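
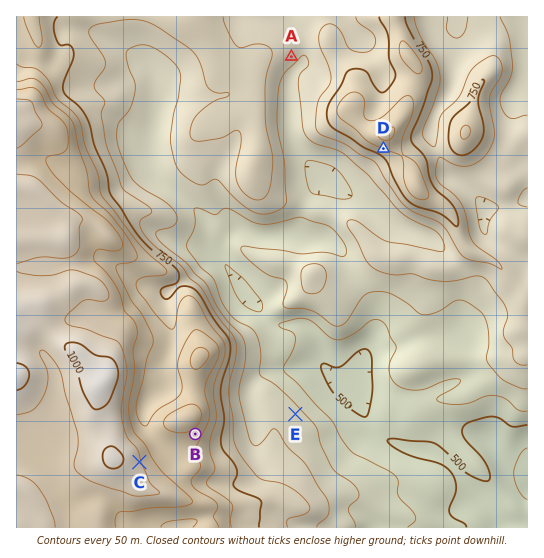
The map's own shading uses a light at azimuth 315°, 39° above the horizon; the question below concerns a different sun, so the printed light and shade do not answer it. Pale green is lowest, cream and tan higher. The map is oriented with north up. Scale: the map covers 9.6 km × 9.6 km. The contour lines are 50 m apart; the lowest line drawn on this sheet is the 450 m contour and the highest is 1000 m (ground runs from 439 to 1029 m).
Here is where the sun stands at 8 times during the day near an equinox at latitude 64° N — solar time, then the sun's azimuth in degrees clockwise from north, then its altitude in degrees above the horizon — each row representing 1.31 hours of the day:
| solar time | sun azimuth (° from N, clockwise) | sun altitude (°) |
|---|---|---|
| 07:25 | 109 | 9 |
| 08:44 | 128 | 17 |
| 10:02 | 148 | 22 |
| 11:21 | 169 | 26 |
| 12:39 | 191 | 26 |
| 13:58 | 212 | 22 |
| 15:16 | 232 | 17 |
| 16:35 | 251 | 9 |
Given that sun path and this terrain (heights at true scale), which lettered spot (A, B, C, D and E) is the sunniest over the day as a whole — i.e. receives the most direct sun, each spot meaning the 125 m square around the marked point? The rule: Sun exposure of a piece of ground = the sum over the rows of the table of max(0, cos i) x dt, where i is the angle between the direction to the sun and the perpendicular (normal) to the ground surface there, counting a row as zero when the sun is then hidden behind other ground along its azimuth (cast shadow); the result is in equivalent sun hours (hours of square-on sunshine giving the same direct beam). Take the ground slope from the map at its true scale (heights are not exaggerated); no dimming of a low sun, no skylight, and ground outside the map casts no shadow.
D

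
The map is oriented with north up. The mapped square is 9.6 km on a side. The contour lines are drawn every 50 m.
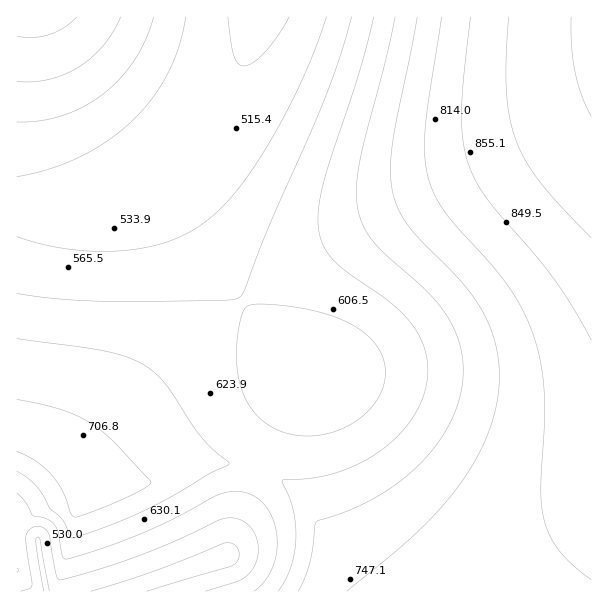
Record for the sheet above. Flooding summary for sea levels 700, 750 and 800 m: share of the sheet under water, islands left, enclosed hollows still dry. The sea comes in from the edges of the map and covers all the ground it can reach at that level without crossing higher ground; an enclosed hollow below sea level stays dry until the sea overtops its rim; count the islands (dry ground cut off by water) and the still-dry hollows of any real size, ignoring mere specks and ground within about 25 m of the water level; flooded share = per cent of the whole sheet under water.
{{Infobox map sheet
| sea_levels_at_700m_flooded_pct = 62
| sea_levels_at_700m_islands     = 0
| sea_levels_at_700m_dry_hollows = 0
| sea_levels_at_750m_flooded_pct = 73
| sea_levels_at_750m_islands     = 0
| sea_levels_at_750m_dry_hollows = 0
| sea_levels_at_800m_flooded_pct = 84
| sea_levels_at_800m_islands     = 0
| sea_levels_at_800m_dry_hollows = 0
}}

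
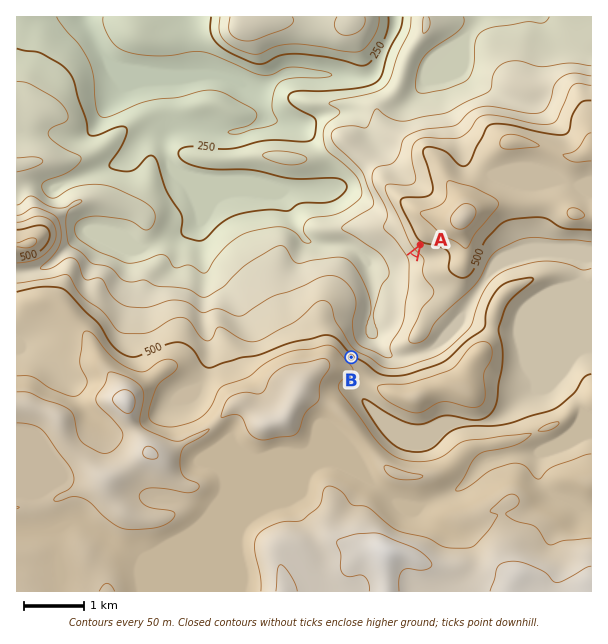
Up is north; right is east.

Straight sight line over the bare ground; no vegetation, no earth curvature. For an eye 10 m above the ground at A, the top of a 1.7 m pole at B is visible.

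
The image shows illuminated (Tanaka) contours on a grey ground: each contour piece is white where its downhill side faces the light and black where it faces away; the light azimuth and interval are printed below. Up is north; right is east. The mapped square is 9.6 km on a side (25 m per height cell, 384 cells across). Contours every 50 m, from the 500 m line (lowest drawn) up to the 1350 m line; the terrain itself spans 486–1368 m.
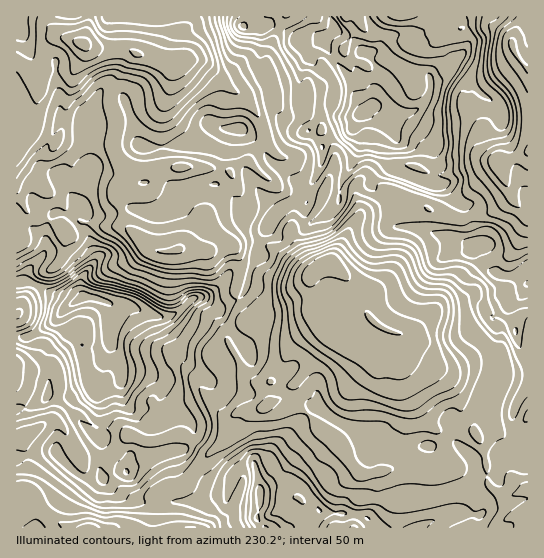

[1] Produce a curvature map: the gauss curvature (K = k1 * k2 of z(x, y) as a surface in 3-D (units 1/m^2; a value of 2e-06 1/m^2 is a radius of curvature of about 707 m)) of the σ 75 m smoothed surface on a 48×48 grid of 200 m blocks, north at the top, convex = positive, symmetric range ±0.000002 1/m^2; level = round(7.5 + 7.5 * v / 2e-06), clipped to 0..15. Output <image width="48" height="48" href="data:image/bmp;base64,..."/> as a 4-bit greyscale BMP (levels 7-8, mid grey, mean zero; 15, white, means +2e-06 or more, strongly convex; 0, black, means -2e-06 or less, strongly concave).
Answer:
<image width="48" height="48" href="data:image/bmp;base64,Qk32BAAAAAAAAHYAAAAoAAAAMAAAADAAAAABAAQAAAAAAIAEAAATCwAAEwsAABAAAAAAAAAAAAAAABEREQAiIiIAMzMzAERERABVVVUAZmZmAHd3dwCIiIgAmZmZAKqqqgC7u7sAzMzMAN3d3QDu7u4A////AHd2RXdYd3d3djZlcHZXWIVmeHdnd3h3d4dnh1d4dnd3d2dnZ7h28LCKeIh3iWmXeHd3dmuIhmaHd2lXmniWiHi2aIeId3iHd5mHd4mXZZp4h3iZ/Fd1iYd3d4h3d4d3eJl3d1qi6HiHd2mMJ2iYiHiXh3eIh3d4lnZ3hnh29meGV2lzd3Z3eIeHh3d3iWd2eHZbiJV3lmZ5eId39ph3eHaHeHh3iJZqd3ZuiHd1d4eLaXd3h3h3eIdoeHfHaJd4dph3Z4iIt3d4Wld3Z2d4iJiod3eGZot3d4iWeIZJpnh3m2d3eHd3iGeIh3d4h4d3VGeLloRohniHiWmGeHd2dmd4h3dnp3d2tkSUVnmHV4d3d1iHjXd4h5h3eJh4hneHp3e3Rbxoead3eIh3hXeIiJd3iIh3hnh3g3d4l6h7xmaXmIiHeYeHh3d4h3d4mXd4hnd3qIeHlneGhnd2eHh2iHeIeId4mXd4h4dppnd2d3d2d4d3p2eHd3d4eIh3iGd4hYV3d3eHiIiHeoh4h3eIiIh4d3d2d3d7cvipdXeHiIh3aHh4d3d4iIiId4iXmYdpgpAIN5iHd3dmeHhXd3d4iHd4d4h2iHeF2dt+eKmId4u3eGd6iIeId3eId4d4h2e2M8uKqJZpeIQAeltYlpeJh3eHh3eLpnhoh8pFnKWIqorG/zdYdmdleId3d3Z7pWh4h5ABfaaHhniFeAWIiHqIiXd4iHZohn1GhtXOlxu3h3dneEV3dWi6d3ZmiYZoVneoR2Kvx3S3ZoiYabl0R3iqjIZ3iYe9iIN3ZnV3R1i3abmZd6WF+0aIr6iYiZiKdZdmd6h5WGWYeZeKd4f4FGc3hzeXeHVnd5zHd5Z3+TWGeHeId3eGemcqmBSGuWZ3lnm4dydkhiaIiIiHd3eGfX2ai2V3qXeHiXaGd3h5Z6d0WIiHeIeIiJVkZ5fYV4eId1ZndTh3areIeIeIeId3dYSLh/WlSIenVpl3l1iYZ1aYh4iXd3Z3hpZ1qVRoiXeaU2h3Z4aIeWeGeIV3eJiYirh2eCmFaGesuXd5h4d5hqt3h3d8mEamZ1d2Z3eoenl0R4eZd3l4Z4mHV3eKh3hoiHmpaaF5RIl2Z5baRndah2WHnJZoh3h4V2aq58WHeZR7h4aJN3hnl3eHmXZod3eIR2ijQFp3fJd4h3dYV3iHeIh3Z3d2aJjPV3efyJx3eHd3d3h9lod4aJh4ZomHioeHV3dWNIu3d4h3d2d8poZoZ4eHd3iHiHh2eIeIhoerdneGinh7lniZdWh3mId3d2eJh4iIeJZ3iJlonHeKZniVe4qWmYd4h3Z4d4hLaYWHd4iIWWVnZ3d1eVi4eHaZiGR3eIhJWXd3d3a3WFN5d3d4hGdmiGZ5qXV4eYeKhlZ2eHaGiXaYdXZZt7g1eod5uod3aYhoc8jKd5iHfbeIlod2XecniIeHd3YndlvWt5GWaId4h5p7+JiXaLiXd3d3ZnfvawO2iaOnl1d4hygpt3eHd3e4d4h4iGb/XEeHaXZ0iYZ3eGhmYw=="/>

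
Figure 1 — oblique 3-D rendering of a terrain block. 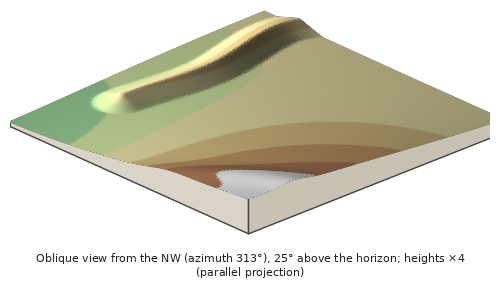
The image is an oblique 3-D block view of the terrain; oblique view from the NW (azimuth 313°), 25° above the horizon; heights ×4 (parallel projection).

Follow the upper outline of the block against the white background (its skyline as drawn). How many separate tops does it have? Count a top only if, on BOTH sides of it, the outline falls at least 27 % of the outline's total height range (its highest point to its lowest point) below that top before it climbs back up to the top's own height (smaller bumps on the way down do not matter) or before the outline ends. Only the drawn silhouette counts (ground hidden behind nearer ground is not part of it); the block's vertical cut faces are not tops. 1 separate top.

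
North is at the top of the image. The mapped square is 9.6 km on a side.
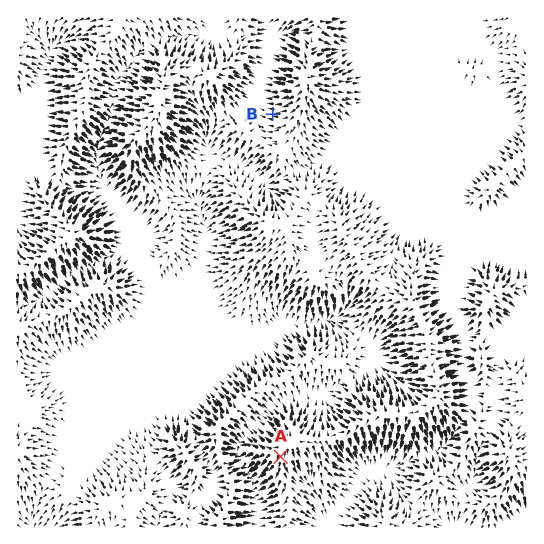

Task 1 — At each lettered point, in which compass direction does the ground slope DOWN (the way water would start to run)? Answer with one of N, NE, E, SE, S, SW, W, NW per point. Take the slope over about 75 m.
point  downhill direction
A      S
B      W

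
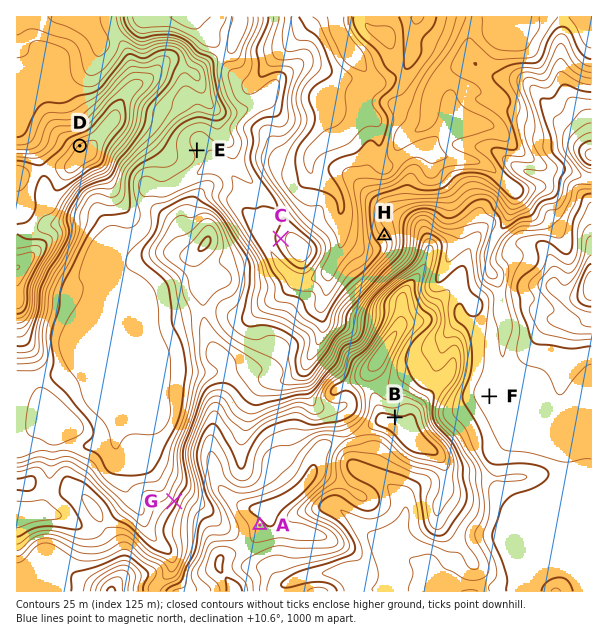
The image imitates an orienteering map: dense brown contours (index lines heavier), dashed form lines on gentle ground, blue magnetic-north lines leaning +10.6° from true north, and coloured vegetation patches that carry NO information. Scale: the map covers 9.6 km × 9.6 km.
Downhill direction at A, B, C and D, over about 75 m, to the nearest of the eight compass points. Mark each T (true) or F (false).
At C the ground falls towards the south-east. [F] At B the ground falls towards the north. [T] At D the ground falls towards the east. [F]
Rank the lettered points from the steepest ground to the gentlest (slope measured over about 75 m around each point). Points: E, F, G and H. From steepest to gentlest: G H E F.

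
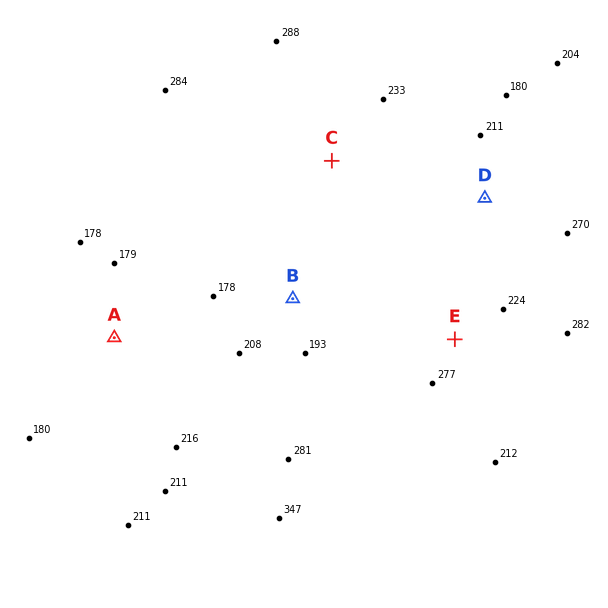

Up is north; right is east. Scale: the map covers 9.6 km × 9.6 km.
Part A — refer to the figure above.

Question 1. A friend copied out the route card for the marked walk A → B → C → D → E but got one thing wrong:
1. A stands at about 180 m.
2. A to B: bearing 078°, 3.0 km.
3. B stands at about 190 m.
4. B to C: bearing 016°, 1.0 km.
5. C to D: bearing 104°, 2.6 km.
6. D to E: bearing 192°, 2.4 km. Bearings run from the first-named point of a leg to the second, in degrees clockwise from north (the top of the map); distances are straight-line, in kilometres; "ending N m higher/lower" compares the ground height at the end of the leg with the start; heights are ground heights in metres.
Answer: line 4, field distance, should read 2.4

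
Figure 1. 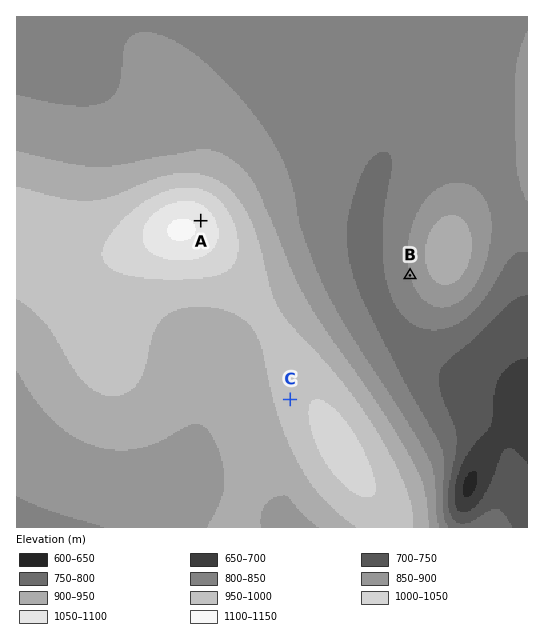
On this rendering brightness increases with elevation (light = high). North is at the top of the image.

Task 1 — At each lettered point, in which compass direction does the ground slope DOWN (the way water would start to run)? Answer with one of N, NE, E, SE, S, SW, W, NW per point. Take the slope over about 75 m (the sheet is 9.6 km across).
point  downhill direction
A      NE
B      W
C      W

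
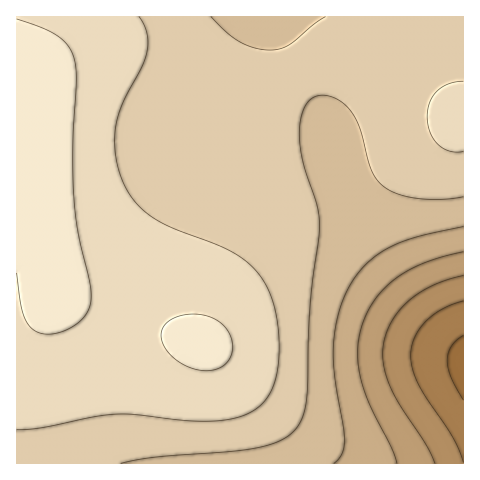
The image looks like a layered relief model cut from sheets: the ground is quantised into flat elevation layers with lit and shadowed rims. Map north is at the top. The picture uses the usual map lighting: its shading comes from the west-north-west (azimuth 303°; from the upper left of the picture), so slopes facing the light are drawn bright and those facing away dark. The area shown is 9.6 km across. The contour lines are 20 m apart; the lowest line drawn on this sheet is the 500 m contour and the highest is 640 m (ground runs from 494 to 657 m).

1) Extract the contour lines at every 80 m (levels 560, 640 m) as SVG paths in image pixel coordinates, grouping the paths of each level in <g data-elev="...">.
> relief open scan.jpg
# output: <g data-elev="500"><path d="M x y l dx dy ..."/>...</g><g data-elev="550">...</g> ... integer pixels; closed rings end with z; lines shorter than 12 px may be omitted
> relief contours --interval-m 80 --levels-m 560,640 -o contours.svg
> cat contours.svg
<g data-elev="560"><path d="M397 463l-6-16-22-43-8-23-3-28 1-13 3-14 6-14 7-13 10-12 11-9 14-8 15-7 38-11"/></g><g data-elev="640"><path d="M199 370l17-1 7-3 5-4 3-7 2-7-1-8-3-7-9-11-14-6-18-2-16 5-6 5-4 6-1 7 3 9 5 8 10 8 9 5z"/><path d="M17 273l3 28 4 14 5 11 7 6 12 2 15-3 15-8 10-11 3-11 0-11-13-59-5-41 0-49 3-61-2-20-5-13-11-11-15-8-26-9"/></g>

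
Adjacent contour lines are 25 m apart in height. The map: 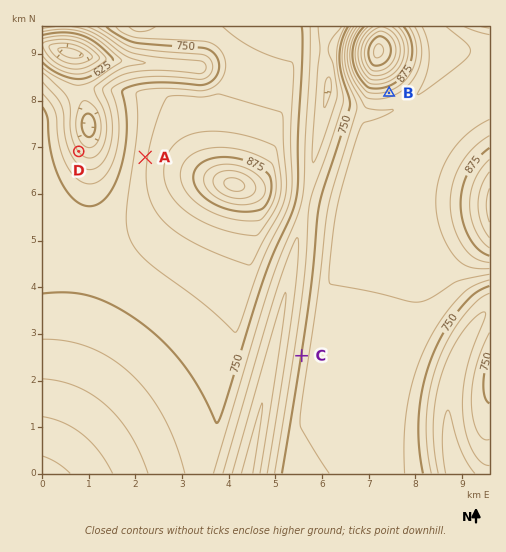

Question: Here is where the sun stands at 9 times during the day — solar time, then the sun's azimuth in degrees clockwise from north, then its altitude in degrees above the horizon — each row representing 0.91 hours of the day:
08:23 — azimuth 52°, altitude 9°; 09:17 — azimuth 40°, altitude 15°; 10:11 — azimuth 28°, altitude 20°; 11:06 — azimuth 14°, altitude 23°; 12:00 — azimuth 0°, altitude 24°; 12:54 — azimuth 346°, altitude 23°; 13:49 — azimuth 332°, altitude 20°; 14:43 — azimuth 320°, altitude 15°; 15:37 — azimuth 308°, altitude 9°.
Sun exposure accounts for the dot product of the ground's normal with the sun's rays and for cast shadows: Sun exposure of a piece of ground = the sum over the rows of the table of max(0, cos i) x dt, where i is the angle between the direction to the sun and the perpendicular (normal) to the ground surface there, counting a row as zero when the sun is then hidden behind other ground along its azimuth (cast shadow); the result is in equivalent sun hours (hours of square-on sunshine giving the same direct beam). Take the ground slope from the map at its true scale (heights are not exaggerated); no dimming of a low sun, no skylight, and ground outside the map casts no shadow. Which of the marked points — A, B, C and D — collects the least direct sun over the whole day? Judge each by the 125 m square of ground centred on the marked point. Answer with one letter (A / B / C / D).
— B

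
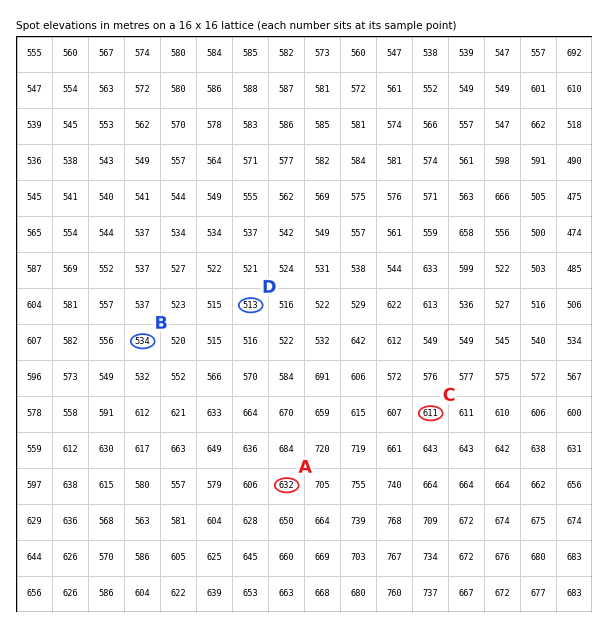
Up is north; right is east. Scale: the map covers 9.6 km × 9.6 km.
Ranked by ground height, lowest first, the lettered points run D B C A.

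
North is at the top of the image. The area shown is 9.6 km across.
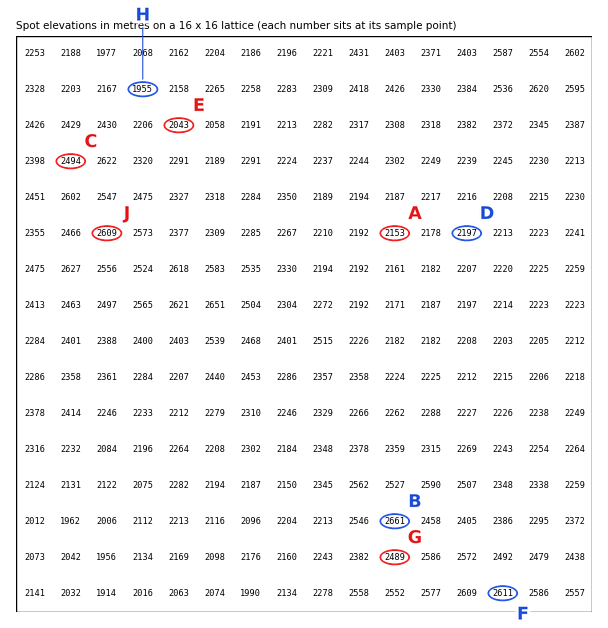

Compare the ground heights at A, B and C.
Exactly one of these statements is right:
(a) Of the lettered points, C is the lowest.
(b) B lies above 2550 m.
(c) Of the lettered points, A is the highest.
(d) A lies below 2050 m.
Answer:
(b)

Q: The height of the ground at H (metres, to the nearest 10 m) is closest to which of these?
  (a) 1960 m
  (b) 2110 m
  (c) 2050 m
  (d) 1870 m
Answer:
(a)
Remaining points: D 2200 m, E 2040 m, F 2610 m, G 2490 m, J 2610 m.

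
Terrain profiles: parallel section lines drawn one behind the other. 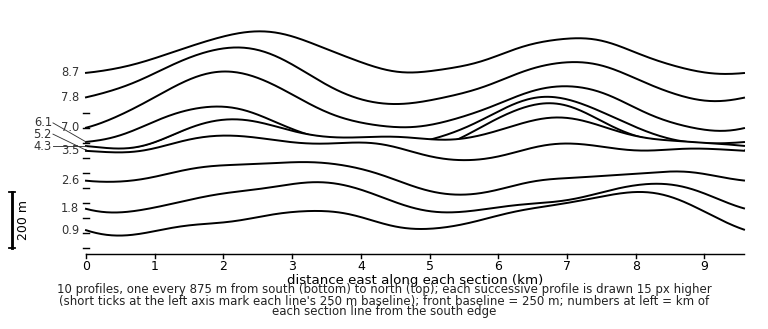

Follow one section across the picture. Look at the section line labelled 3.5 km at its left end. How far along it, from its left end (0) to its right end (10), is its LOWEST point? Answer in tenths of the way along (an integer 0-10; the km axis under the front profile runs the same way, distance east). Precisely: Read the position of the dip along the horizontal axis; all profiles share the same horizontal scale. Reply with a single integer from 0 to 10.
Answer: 6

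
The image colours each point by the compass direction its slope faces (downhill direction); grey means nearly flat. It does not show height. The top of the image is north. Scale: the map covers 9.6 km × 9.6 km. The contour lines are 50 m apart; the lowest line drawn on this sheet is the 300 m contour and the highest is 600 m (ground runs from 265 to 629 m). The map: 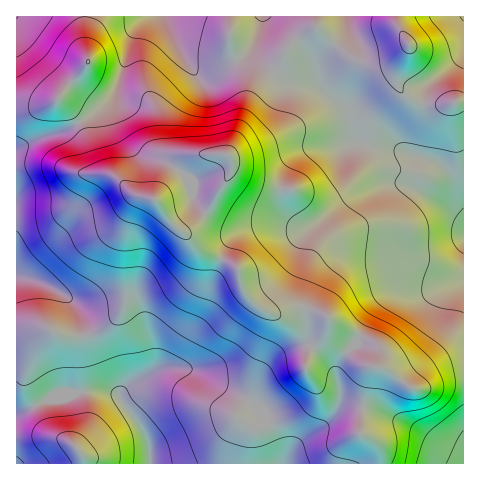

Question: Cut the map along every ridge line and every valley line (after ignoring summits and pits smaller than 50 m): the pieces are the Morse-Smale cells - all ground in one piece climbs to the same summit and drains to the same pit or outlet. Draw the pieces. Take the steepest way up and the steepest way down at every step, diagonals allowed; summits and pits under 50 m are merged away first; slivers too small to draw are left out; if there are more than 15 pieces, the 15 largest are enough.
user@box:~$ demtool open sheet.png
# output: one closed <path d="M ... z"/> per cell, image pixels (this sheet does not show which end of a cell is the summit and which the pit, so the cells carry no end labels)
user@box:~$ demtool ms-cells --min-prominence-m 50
<path d="M225 154l-30 0-7 2-34 43-11-2-6 4-5 12-6 21 0 65-4 10-12 15-15 9-14 4-21-3-20-8-24 2 0 85 9-1 41-19 43-1 11 5 22 31 8 21 1 15 228 0 1-12-4-8-16-11 1-23 6-32 4-10 8-3 0-17-9-8-31-14-14-11-12-5-18-2-22 6-11-5-11-9-7-9-5-20-5-7-33-14-19-19 7-1 13-12 25-39 5-11 0-7z"/><path d="M274 71l-21 25-21 51-6 7 6 7 0 7-5 11-25 39-13 12-7 1 19 19 33 14 5 7 5 20 14 15 15 8 29-6 23 7 14 11 35 17 6 7 0 12-2 5 11 4 21 16 14 1 20-7 19-2 1-175-14-30-9-9-9-4-33-11-41-8-5-11-3-16-6-8-25-21-28-5z"/><path d="M262 16l-112 0-7 5-11 17-18 56-12 13-23 16 19 45 5 4 12 4 18 17 21 6 34-43 7-2 33 0 25-58 20-23-18-24 0-8z"/><path d="M47 164l-31 1 0 162 24-1 24 10 24 0 22-12 8-8 6-12 3-16-3-31 2-23 6-21 10-17-9-3-13-13-9-5-30-1z"/><path d="M316 26l-17 11-12 12-13 21 17 11 28 5 25 21 6 8 3 16 5 11 41 8 42 15 13 15 9 24 1-102-34 3-16-4-12-9-4-8 0-9 11-30-13 12-13 7-16 0-17-7z"/><path d="M109 392l-43 1-49 21-1 49 134 1 0-15-8-21-22-31z"/><path d="M375 366l-4 2-4 10-6 32-1 23 16 11 4 8 0 11 83 1 1-85-15 1-25 8-11 0-24-17z"/><path d="M84 16l-68 1 1 89 26 0 11-4 31-34 3-9-3-12z"/><path d="M463 16l-67 1 2 9 11 19-10 25-1 14 4 8 8 7 20 6 15 0 19-4z"/><path d="M148 16l-63 1 0 30 3 15-30 36 20 24 17-9 19-19 20-62z"/><path d="M396 16l-80 0 0 9 17 18 17 14 12 6 14 2 16-6 17-14-11-19z"/><path d="M78 123l-17 10-20 4-24 11-1 16 31 0 34 10 24 0-10-9-11-34z"/><path d="M315 16l-52 0-8 25 0 8 4 7 14 15 14-22 12-12 18-11z"/><path d="M59 99l-16 7-27 0 1 42 24-11 26-7 12-7z"/>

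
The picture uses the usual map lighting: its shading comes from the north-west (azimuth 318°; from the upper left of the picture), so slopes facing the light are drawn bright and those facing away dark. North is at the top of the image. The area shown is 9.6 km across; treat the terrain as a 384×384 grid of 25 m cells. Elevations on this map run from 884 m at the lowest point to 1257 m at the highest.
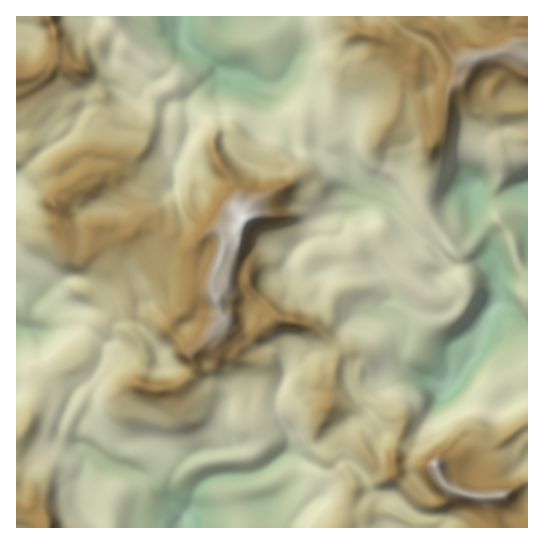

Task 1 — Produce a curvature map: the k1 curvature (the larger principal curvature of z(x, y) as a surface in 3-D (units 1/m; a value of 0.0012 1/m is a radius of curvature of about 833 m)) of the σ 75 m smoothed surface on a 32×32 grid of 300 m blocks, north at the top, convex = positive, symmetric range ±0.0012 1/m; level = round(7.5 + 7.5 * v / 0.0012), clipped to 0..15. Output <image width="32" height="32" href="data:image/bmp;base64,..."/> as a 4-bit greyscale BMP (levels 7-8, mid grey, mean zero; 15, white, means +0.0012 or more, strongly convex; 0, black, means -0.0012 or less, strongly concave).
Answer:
<image width="32" height="32" href="data:image/bmp;base64,Qk12AgAAAAAAAHYAAAAoAAAAIAAAACAAAAABAAQAAAAAAAACAAATCwAAEwsAABAAAAAAAAAAAAAAABEREQAiIiIAMzMzAERERABVVVUAZmZmAHd3dwCIiIgAmZmZAKqqqgC7u7sAzMzMAN3d3QDu7u4A////AL7JiaeJaYmYiJnJmrl3i4mthnmol3iZh3l4ypicyt7arIeJqqmpq7uYiLyo6P/L73mpmIiZu4iIupnIv533eId4mYiamIm8yne7i7+c+5iYyIeJiHiYl4qY2Zx8qZyb2emKiaqquomaiduIiuma2p+riYq5eqmImZmtubzaeal4ipeJzv+4h4qInImZqlfKh5mpiL6H6od6iauJeIeHm5mau6iKp+uqu5mKqZiamIqYl5q3fJj+uZh3fLu5moh4mYeYmqmuad2t3/x3iYrLiKmql4mKmrfba/ybdniInbeal4q4mXma2qx3irmHjLn5fIhqmKeomcvWeIeqqcl72YuHnLmIp5jcqoiXmXqZm5d/mruoiXiqrraHqpqaia22ranKqqqKjLzlmYmbuonYi9qY+JmJqoqr//t5h6mNqIvJevmHmZe3i623mWeHjod6mWqrypiYqI2Z/ZmYd5ymSde7yKqpl4j8d4y6ial8x3nbuKy7vJeK96uoiHrYjumaupiImIi5ifunmYiZ2ov4eJmYeImqupu7mZqYh6yK6nmaiIl8h7eKeYd6mYaKiuuqqql4moqLqWiIiImYiJevqHjfvfqYq7pneZeZqYiajceaeOunjLl5mZqGipiJu53/23b3m8qIeZqpl4i67ZjqeJt5+JqXqIqXmJmZvJmeuYmY"/>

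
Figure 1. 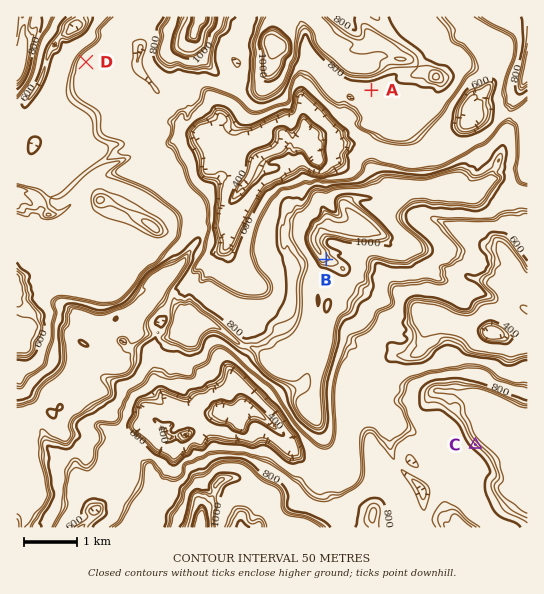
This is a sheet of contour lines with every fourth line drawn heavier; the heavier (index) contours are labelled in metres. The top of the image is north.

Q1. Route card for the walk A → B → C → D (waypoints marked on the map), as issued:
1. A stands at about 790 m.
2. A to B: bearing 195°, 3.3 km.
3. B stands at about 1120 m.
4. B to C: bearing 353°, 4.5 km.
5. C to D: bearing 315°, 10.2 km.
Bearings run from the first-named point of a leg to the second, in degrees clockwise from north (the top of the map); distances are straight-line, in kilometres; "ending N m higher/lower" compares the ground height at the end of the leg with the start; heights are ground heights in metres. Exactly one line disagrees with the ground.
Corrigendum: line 4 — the bearing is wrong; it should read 141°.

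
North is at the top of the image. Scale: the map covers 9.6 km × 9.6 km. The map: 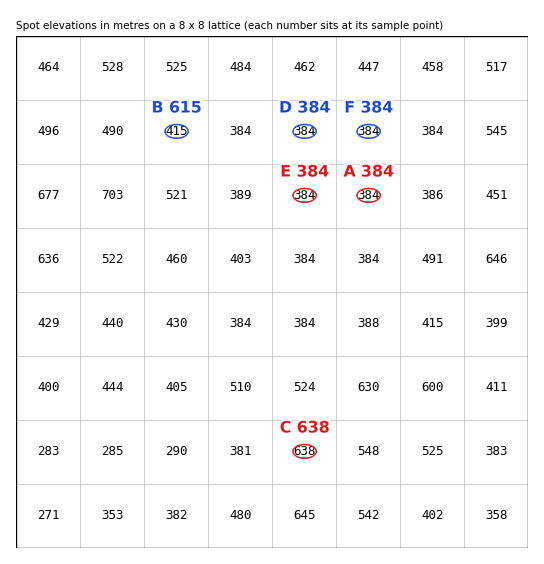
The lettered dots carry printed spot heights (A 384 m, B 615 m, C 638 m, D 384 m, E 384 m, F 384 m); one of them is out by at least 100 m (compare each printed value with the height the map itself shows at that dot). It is B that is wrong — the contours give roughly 415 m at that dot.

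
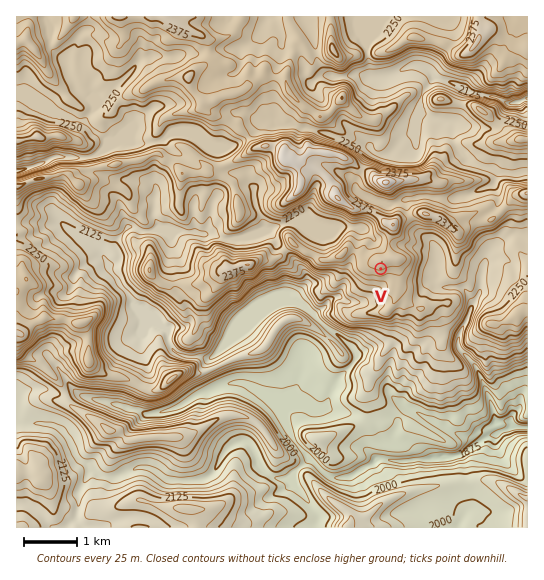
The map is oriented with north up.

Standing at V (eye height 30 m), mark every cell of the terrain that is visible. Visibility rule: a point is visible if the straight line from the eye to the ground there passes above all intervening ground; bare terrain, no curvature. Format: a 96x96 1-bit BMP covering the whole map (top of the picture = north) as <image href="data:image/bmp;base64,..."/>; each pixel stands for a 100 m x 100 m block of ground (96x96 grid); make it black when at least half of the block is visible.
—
<image width="96" height="96" href="data:image/bmp;base64,Qk2+BAAAAAAAAD4AAAAoAAAAYAAAAGAAAAABAAEAAAAAAIAEAAATCwAAEwsAAAIAAAAAAAAA////AAAAAAD5wAAAP//+D///n//xwAAAH//+A+B///8BxgAAD//+A+Af//8Bx4AB///8B/AP//EBg/B////8D/gH//ADgD/////4P/4H/+EDgA/////4f//D//8DgAPn///4//////8HgAAAf//54/////+PgAAAH/ATgP/////fAAAAH+AHAH////+eAAAAOcAAADwH//8eAAAAeIAYHgAAH/8EAAAA+AA4P8AAB/8AAAAA8ABwf8AAAA8AAAAB8ADwf/AAQAcAAAcD8AHx//ABwAMAAD//+AH3/+AAAAAAAH//+AP//+AAAAAAAH///Af//+AAAAAAAAf//z///8AAAAAAAAA//////AAAAAAAAAAP////wAAAAAAAAAAH///+AAAAAAAAAAAP///4AcAAAAAAAAAPh//4AAAAAAAAAAAPwP/wAAADAAAAAAcHoB/wAAADgAAAAP4H+AfwAAADgAAAA/4f/APwAAADgAAAA/4f/wHwAAADwAAAB/gf/8PwAAADwAAAB+AAH//wAAADgACAB8AAH//wAAADAgDAB4AA/+fwAAAABgBgB4AA/+HgAAAABgDgBwAAf/HgAAAABwDgDwAAf/jhAAAAB4CEDwAAP/7/AAAAA/QHxwAAH//+AQAQA/zHwwAAH//8B/wwgf7mAAAAH//gD/7/gf/kAAAAD/+ASP//wf/AAAAAD38AQP/P4f8AAAAAB34AE//B7P8AAAAAA/8AEP/A6P8AAAAAAf+AAH+A4P8AAAAAAe7AAH+A4P8AAAAAAN/wQH8AYH8AAAAAAB/AfP8AYD8AAAAAAA+AHvcAID8AAAAAAAMAB8AAIB8AAAAAAAAAA4AAIB8AAAAAAAAAAwAAMA8AAAAAAAAAAAcAIAcAAAAAAAAAAA8AYAHAAGDAAAAAAB4BwAD4APGAAAAAAzg/gAD4AeOAACAAP/A+AADwA+MAACDw/8AwAADgB+YAAGA//AAAAADAB8QAAGAfOAAAAAHgD8wAAEAPAAAAAAPgH/wAAAAHABwAAAB4H/gAAAAGAD4OAAAMD/AB+AACAAAAAAAAP/gB+AACAAAAAAAAD/4AAAAMAAAAAAAAAB8AAAAcAwAAAAAAAAAAAAAABAAAAAAAAAAwAAAAAAAAAAD8AAAAAAAAAAAAAAD/8AAAAAAAAAAAAAAP8AAAAAAAAAAAAAAIwAAAAAAAAAAAAAAAAAAAAAAAAAAAAAAAAAAAAAAAAAAAAAAAAAAAAAAAAAAAAAAAAAAAAAAAAAAAAAAAMAAAAAAAAAAAAAAAIAAAAAAAAAAAAAAAQAAAAAAAAAAAAAADgAAAAAAAAAAAAAADAAAAAAAAAAAAAAADAAAAAAAAAAAAAACGAAAAAAAAAAAAAACEAAAAAAAAAAAAAACMAAAAAAAAAAAAAACIAAAAAAAACAAAAACQAAAAAAAAEAAAAAKAAAAAAAAAAAAAAAIAAAAAAAAAAAAAAAAAAAAAAAAAAAAAAAAAAAAAAAAAAAAAAAAAAAAAAAAAAAAAAAAAAAAAAAAAAAAAAAA="/>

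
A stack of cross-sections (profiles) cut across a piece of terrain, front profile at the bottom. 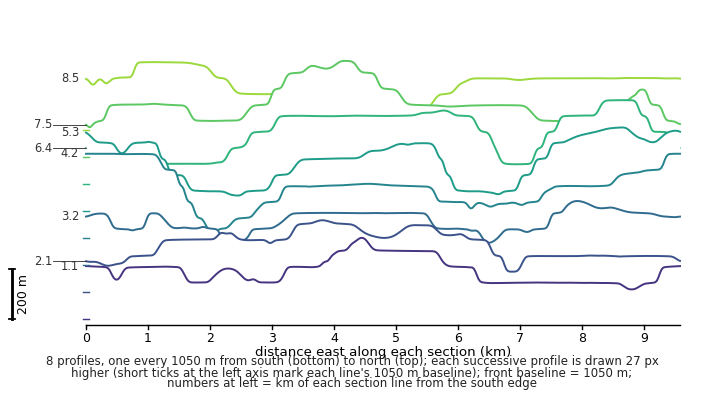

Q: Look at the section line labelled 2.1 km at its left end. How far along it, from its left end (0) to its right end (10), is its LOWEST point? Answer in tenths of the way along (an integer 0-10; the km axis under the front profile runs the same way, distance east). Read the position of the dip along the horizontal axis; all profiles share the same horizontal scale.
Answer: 7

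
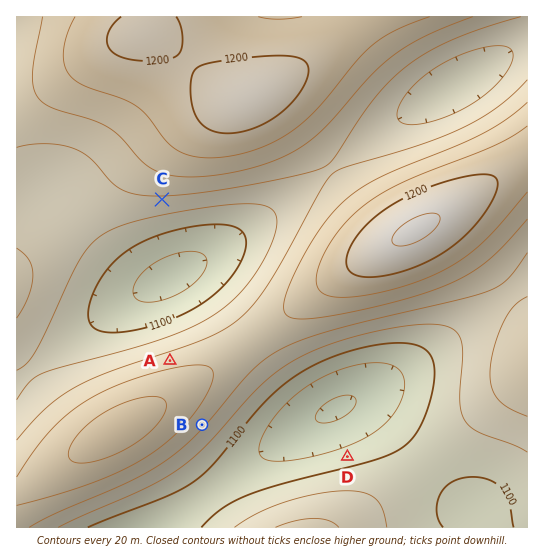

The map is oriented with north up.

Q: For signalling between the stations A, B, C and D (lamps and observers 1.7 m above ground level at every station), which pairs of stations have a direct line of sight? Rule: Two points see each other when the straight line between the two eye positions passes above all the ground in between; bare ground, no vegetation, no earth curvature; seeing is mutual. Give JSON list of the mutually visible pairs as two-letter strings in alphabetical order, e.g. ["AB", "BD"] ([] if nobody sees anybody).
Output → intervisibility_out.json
["AC", "BD"]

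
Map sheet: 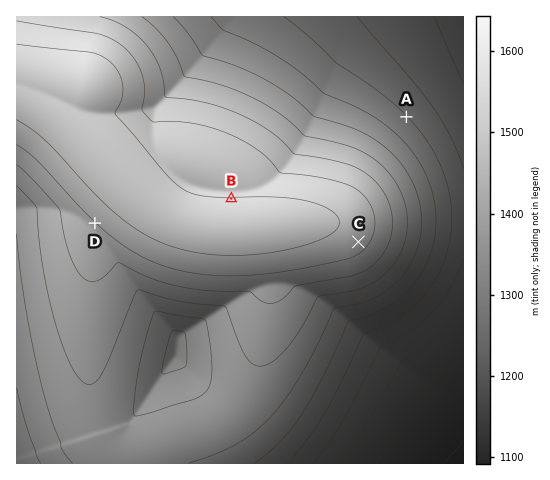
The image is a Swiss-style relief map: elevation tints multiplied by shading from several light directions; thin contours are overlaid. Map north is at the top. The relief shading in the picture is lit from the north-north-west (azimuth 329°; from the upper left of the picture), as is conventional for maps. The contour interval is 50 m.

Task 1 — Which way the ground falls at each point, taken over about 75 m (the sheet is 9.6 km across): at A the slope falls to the NE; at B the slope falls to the N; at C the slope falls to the SE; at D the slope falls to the SW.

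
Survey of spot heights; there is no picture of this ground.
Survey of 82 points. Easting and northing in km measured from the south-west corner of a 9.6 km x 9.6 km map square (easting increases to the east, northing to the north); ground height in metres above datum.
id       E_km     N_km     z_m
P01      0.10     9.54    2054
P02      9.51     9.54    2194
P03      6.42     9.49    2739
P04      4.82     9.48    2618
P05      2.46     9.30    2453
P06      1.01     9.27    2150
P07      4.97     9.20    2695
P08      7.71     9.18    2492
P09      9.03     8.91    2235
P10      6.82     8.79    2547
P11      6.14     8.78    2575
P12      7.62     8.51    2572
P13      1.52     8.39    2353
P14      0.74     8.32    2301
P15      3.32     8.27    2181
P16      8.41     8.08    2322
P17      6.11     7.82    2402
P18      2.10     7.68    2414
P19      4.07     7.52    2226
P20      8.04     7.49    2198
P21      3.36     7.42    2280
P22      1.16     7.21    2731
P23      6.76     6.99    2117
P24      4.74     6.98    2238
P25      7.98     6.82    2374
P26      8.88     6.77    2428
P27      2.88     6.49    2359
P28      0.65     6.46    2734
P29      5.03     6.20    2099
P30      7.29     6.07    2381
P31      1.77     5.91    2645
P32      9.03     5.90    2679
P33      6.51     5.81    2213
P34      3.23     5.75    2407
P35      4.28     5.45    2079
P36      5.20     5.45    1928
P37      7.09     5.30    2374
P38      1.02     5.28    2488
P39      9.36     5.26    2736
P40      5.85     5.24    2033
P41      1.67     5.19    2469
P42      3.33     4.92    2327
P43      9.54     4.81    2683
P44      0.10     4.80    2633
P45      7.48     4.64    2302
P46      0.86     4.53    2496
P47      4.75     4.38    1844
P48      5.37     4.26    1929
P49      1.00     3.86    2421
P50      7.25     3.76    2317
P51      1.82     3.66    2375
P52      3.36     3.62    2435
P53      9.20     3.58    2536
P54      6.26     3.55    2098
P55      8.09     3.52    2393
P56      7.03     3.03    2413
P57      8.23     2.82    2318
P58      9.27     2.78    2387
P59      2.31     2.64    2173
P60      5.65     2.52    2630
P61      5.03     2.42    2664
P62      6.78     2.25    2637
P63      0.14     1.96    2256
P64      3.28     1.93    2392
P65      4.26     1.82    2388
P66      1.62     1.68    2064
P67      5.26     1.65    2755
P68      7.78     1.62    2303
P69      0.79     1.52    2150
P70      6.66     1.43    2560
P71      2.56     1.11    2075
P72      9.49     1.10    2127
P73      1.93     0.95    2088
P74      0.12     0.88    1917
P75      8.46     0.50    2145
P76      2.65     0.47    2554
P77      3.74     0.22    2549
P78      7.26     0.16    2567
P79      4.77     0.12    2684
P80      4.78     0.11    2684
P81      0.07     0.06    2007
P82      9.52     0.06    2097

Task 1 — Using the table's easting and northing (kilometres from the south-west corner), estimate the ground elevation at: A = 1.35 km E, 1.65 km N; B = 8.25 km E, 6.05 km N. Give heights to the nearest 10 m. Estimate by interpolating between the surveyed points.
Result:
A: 2080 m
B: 2540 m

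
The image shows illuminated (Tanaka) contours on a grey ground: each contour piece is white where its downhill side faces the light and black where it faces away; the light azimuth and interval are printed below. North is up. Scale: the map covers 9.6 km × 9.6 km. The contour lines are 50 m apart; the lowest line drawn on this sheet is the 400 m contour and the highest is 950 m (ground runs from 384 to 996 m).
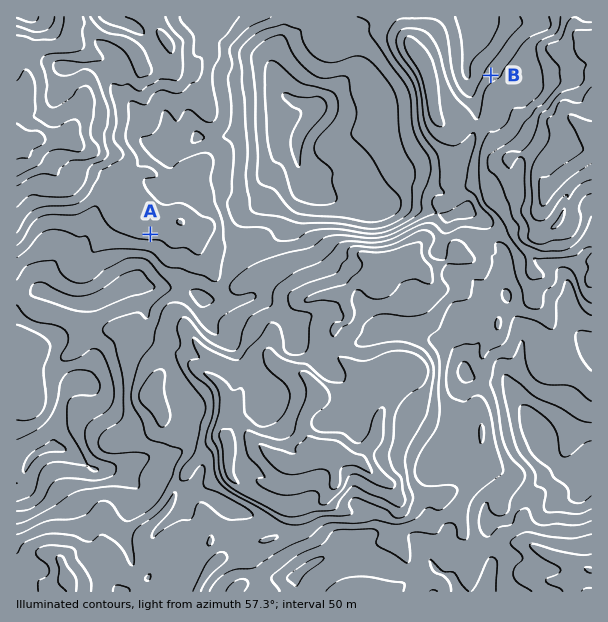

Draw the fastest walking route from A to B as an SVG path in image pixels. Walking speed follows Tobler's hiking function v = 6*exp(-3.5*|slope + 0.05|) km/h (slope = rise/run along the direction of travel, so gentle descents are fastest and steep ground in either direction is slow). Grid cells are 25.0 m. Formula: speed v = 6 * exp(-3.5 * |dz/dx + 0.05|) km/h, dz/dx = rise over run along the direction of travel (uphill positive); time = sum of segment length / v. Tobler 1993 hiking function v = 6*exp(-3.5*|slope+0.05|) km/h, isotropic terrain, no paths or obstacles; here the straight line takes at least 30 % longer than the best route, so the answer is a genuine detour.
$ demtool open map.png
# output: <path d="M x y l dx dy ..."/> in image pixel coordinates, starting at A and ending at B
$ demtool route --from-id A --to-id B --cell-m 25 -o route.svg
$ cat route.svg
<path d="M150 234l9 0 6 3 8 8 6 3 4 0 3 1 8 8 6 3 4 0 33-17 60 0 21-10 66 0 36-18 3-3 8-15 7-8 21-42 6-6 5-9 3-3 9-18 0-18 9-18"/>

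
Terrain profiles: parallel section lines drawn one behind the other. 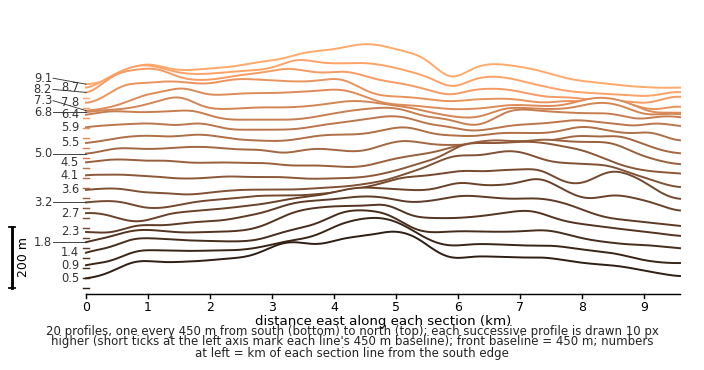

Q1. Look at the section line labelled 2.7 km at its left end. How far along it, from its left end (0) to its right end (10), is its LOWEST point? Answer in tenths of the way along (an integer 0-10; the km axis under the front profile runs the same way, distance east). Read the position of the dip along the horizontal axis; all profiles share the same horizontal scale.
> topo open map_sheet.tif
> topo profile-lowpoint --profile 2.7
1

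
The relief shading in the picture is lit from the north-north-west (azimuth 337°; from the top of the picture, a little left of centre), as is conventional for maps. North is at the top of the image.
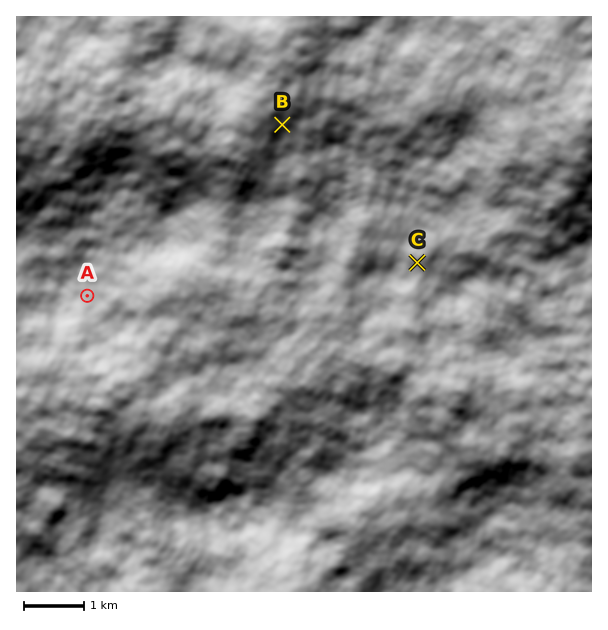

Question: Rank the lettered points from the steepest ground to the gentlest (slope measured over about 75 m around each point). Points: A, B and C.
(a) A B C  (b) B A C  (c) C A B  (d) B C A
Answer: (b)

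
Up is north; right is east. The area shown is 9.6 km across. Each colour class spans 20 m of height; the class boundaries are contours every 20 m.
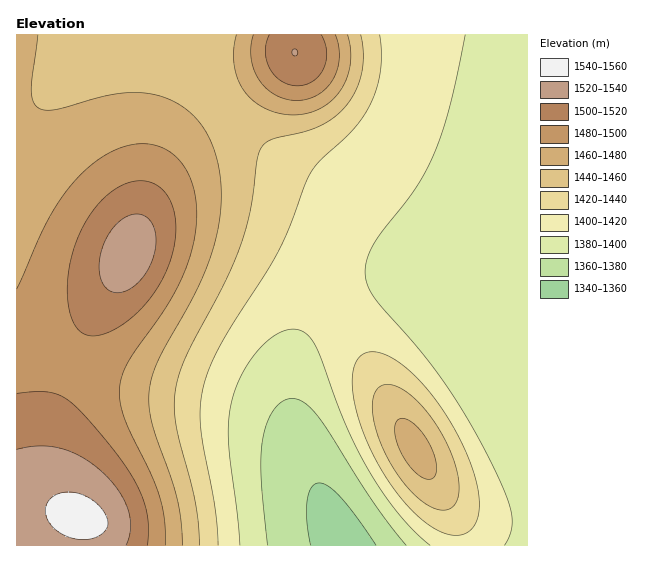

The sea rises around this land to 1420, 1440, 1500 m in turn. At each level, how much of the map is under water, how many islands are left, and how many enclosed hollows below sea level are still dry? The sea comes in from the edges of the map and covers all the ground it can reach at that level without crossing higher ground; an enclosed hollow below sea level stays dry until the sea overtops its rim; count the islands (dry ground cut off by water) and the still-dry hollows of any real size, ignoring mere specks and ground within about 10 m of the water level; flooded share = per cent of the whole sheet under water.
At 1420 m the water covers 45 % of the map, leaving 1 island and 0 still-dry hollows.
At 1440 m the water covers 54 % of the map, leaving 1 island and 0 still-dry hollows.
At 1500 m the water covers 88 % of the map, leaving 1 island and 0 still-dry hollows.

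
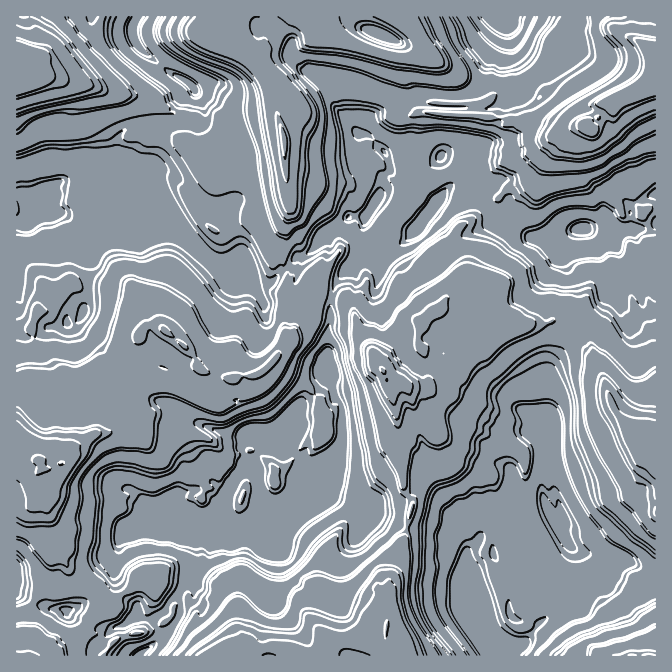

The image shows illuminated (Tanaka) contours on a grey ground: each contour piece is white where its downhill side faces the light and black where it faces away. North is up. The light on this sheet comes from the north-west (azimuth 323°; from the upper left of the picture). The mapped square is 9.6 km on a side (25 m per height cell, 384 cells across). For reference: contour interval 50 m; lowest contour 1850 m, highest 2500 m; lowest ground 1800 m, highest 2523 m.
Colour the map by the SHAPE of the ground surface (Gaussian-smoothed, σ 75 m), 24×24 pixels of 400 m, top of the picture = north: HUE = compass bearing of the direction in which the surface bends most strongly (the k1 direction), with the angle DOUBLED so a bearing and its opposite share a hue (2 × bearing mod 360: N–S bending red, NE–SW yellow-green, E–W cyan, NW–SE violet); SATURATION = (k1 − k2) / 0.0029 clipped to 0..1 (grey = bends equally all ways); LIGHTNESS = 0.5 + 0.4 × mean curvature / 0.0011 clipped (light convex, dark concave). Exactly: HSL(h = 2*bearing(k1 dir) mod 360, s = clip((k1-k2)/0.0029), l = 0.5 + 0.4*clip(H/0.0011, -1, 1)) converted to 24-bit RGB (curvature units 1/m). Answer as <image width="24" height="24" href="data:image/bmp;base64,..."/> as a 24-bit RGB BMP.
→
<image width="24" height="24" href="data:image/bmp;base64,Qk32BgAAAAAAADYAAAAoAAAAGAAAABgAAAABABgAAAAAAMAGAAATCwAAEwsAAAAAAAAAAAAA0phG2luynzKV/zmxXzn/AEMuscB135zPnaTJjKHWtWrTjICZl3qyeHjNoeKja8LAoVebSRI/cjkZDpE3oHrMfsDghbJS00Nc5YUyMCEFxkkP4YpQMUYAFJUiG55Vr60zvuN2OBQ9yXccyN1Jrx6jr8JuveiPaks2RRk+Vidoot2dXKaYK30nbIMnnJotc7Ar0EkfzFS0WNS2PHHk52D3suSbEDxJlOBV3JwqM2behmXkoK3UIDLI5LW25d2dYjlvIylgbiqUlr6FbZF7gIxuTIZgpzFzkKREnnkmz+qnNd5YDSlSgdfg7MPnOUvdJ9vK8OqzOxAocjUn4Ic2FIyM1qF69q2WQEaUPhF6QtKEmJR2cWqSXLbAq0pmTkwZgj0RRtg2e8Q717WAEkxEOnQfgGYpaEstbGk4dm0tfGVtJpaL5s6QhRVDKWw+/9GtbTmDay+uPa6giph6fMd/QwtNpjEzwDmFuXWj48PkruKXcctRji/OJHJ9XHZAr0RNLY1l3eFXgYBOTn5bI3Qt0lhgICA+/vaxvTuYG1EyXnlKc4lyxK4lTCFWuVKgZW/QVrTSwMRp2sF6W4EsLhcRhCA4g8o4K8qP2J5HB8hk/WmfOmWDXW55zSZbqiGztP931CGzZn/XZ8nVGiqHSOEiNyWedcZZ0M0xqJ8wdcCtv4DK65zNQCygbdjNh9LpKWONiN5hJUWpQ9BTtTCkf8ElHRRqzmNc7vaqXSYav911JmCVMoDwPk7iWx6csE92OpHYmtGlTtjAt4oj7TptnELhpqzQMkGlz1l+0VsAISgLO3MXIzhc+OzTBAIx1NSB0c9Dk8fiMi+7yjR/Ts5MYTNnKBxc3MeLTt9Tk7O/hDtHg3p4fYN1hYB4taxydQ1QPSrkx8LnxYrflciVBS0ugv1lOQ5eyqJk7u6jMbqLxzstusxkkBV2Xh+jFEZvzalqz/zUkSk2rpvUnJPOpn/QlIGYkH56Z1S+r2tsVoewfnbJ9dbkP8qrBgYtjDWR2/fUcuHYrimlyn2Dol0mLZppRXdVISJ0e+h+sehgORuhcYc1M7g5UiaH0lh2q2tjkT+HbuGXW4/SQt7d9RuQ87nLAwcwTtSp4PrRbRdUgrNmkHyL0pS+xTKdNGyNN72saPReqyNpfE6w4WZxOmkcGl9Qz046vqJweN/Qk89xSRxZ1NBjAkOg7WJNJQCouPu+FxRr23HHzn6GZ4eBf3+DorHdjH/sW2usbLWHXS7ATIloUrQ92YzAG0GHN8KZ1OrEjM7WyihWL8bAkFUtmxKdpY9/LI/ZeOSuSBKyILkj1oq4rW+gfo+CTdQtI7alYFjR4lFXbUFZa4JlTqpvgJdQPy2PcNvXTeN0zjxdZtmPcC5OY0Ful9hBG8Rs9sDLDDUhIYF73XHMNpYp3aBub9LY43HaOY7MGihy2WPLu4fPinuElHXQqYq9inaHT4o3WFgpk58zXxYv2qheHDt+4o9EouMRBC8Q4VfurHS0A20s21+03cNRTc0rw3sWNCAIKqc4gikNPXgX2aJeFk8saR0fw6lmgXt5e4J9f2p+NDPWVrhhiWaspyKs+PjTKLGpEYoKA16M63iCADMi6sZooy1inllq51U3ckUYG2gPj78dVvE+emclET4rv8SMf4KFfn2BXEl/w6tdl6l8PEaEykKk5PWQdG7aSUTKCkJ2zLx5vTHyFs8ugmlqhiVk46SSvTJ9M9I6LLGB15MsLrInJbXKY4hAeX1ceWBJWjNEh8SDgIOEOytkxrRt3/GnPbNiNjF7Vyi9wbxeHI8qwzU1WjCLsmDi1Ft71YDLzayUP4NTJIogJrTNYFzQdmbQPoasVMLNcavFbqaWnHWRQx9gruSf9p+GR7xvJxVdkRdKqrsmiD4bT24YNEgUE8tDdcfnznbn99TVxmPFOoqNpkVDTIkhX4YpTsUuMsinZt+vJEfa0kWlSCmKyO+aydB02VzgYxB3L9zWaZPem5T4h5/6vMj6J5rZNmimXLLT9nba9LnsxFfAwKDasM/lutP2grvucYfgsxctMwAEPz0HYX0WoeaWYOldMAMUgT8mgUkmlnsfdX0bOfo8DM3di17VUpmfRJ5fMYwszTtn8ZLUpsTafqjTYrykkKJDOwgukgE1yGmtsuDumOPdwdl1PwAkdFC+i7rkzOv/tIv/1Pf0gsnXHi+NIBtr2md7TXxKkTwpWEAVheVry4s508tHbCFY2KY1AAozjovq49jzhIOTgoh3sWl3LX7fgqfJ7eYgMwIAQfsqld+KZ0yjM3uaEgsovpF504ylKSK40fD6hevW"/>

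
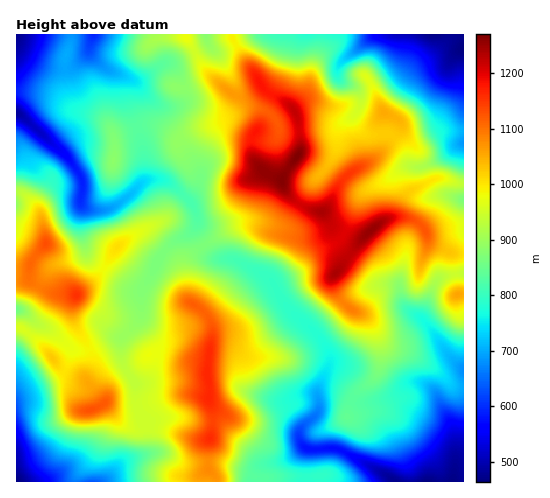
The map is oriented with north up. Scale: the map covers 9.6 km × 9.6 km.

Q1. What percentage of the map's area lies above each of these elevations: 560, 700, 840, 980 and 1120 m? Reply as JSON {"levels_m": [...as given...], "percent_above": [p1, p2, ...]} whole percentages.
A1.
{"levels_m": [560, 700, 840, 980, 1120], "percent_above": [96, 87, 63, 33, 9]}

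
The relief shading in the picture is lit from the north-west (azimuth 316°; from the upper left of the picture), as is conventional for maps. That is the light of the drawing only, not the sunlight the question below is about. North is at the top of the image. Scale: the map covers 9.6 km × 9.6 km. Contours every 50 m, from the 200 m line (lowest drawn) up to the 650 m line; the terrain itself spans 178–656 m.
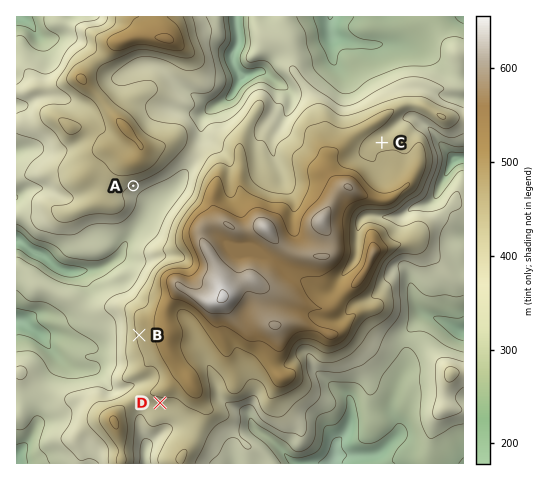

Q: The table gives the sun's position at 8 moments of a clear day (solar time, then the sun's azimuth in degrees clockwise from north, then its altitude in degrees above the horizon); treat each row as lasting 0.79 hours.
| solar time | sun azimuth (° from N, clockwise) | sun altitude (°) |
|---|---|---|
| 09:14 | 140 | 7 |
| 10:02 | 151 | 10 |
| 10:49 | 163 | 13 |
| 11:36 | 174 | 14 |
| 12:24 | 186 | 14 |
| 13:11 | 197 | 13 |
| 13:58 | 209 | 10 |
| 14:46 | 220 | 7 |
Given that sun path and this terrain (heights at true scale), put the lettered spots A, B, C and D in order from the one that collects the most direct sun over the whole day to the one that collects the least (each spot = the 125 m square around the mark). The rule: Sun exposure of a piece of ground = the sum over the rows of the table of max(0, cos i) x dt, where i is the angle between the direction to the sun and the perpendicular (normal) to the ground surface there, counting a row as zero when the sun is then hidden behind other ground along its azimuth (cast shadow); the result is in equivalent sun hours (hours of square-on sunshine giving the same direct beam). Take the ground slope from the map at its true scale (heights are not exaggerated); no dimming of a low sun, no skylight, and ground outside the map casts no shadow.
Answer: A > D > B > C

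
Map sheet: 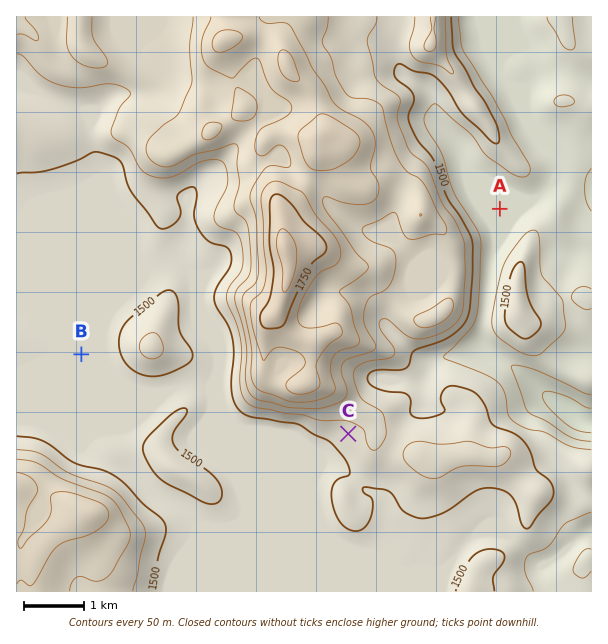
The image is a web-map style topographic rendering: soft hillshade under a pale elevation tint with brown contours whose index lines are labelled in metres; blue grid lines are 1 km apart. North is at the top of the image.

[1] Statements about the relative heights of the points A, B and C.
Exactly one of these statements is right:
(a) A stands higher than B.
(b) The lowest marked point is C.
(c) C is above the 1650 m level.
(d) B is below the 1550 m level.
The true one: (d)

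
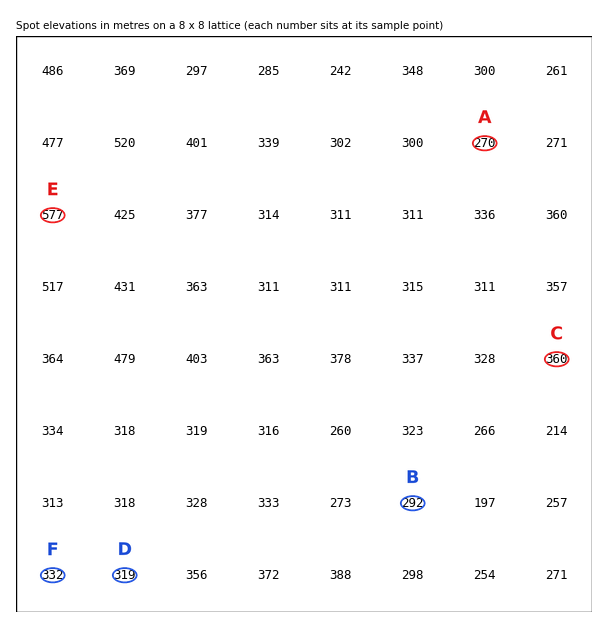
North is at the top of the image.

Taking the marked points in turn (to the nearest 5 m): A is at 270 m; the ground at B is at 290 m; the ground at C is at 360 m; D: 320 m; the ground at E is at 575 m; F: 330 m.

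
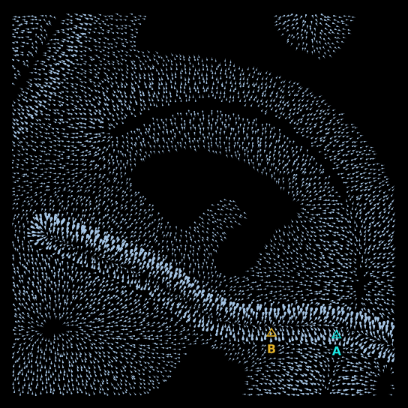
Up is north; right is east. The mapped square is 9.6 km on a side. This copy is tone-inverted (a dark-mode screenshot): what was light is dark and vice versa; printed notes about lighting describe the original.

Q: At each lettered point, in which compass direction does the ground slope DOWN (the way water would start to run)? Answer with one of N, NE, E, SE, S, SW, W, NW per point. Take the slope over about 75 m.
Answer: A N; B N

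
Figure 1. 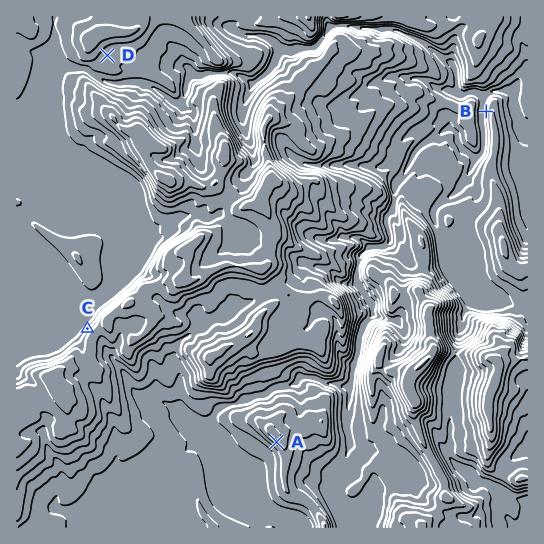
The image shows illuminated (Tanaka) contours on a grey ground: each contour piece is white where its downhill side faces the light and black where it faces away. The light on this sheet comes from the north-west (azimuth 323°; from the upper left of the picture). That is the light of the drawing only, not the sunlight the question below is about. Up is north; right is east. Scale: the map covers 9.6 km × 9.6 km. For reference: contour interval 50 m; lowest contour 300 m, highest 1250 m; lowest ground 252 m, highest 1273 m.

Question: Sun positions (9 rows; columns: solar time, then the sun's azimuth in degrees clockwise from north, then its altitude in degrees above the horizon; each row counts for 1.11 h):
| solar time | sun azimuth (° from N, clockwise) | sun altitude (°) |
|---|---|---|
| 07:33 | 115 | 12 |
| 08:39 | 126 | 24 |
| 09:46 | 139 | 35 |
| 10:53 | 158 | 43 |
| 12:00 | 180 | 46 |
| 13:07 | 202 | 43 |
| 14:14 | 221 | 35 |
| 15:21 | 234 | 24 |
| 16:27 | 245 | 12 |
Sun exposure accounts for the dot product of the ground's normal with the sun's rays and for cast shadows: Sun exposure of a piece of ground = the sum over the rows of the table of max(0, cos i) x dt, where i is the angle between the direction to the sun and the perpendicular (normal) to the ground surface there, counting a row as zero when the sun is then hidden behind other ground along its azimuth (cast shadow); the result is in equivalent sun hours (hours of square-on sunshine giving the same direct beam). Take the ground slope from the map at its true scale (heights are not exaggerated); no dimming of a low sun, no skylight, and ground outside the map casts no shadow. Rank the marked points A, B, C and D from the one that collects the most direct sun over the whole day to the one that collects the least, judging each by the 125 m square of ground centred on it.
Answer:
A > D > B > C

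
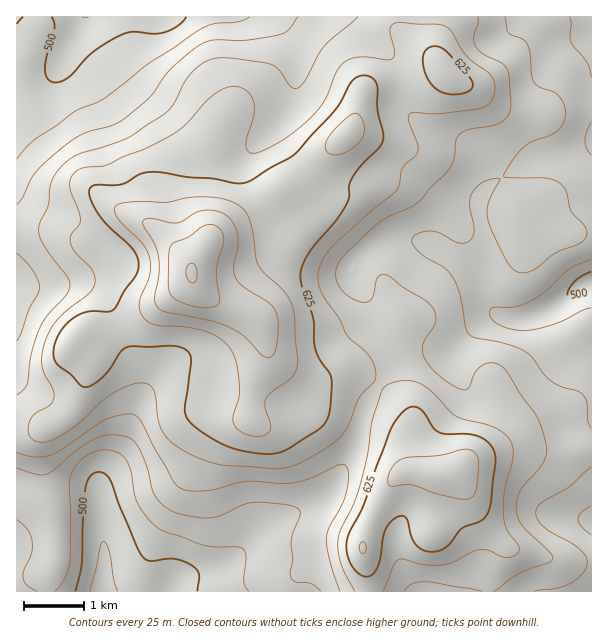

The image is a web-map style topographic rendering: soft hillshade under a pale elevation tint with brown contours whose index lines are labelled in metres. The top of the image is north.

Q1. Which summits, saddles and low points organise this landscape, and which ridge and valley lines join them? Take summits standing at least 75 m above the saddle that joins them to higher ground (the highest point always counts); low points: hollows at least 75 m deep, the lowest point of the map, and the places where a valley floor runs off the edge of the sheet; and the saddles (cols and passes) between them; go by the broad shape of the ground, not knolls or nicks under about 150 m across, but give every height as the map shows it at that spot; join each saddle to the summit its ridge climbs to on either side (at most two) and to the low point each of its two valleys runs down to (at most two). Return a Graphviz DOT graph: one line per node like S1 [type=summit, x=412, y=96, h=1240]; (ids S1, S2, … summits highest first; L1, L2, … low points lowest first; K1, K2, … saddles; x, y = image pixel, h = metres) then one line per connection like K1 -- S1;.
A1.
graph terrain {
  S1 [type=summit, x=192, y=273, h=726];
  L1 [type=low, x=102, y=591, h=466];
  L2 [type=low, x=86, y=17, h=475];
  L3 [type=low, x=591, y=282, h=490];
  K1 [type=saddle, x=380, y=384, h=599];
  K2 [type=saddle, x=17, y=429, h=591];
  K1 -- S1;
  K1 -- L1;
  K1 -- L3;
  K2 -- S1;
  K2 -- L1;
  K2 -- L2;
}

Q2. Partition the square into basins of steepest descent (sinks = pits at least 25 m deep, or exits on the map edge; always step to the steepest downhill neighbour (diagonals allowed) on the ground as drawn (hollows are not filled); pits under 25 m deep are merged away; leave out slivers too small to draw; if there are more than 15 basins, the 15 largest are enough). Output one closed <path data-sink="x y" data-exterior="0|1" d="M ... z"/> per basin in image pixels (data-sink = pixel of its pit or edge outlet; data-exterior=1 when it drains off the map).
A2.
<path data-sink="591 282" data-exterior="1" d="M443 70l-8 0-25 10-38 6-10 7-10 36-47 46-25 17 10 17 8 18-3 6-17 17-21 9-21 0-20-7-10-2-8 7-6 10 1 14 8 11 11 8 40 18 8 8 8 24 10 12 25 14 11 3 12-1 10-5 24 1 26 16 14 12 9 12 0 45 5 11-13 4-10 9-24 45-5 14 7 50 119 0 2-20 12-24 0-5-18-19-21-39-12-11 23-16 32-8 19-2 21 4 15 0 31-3 0-215-47 0-12-2-9-3-4-4-3-21-39-64-8-45-9-11z"/><path data-sink="86 17" data-exterior="1" d="M398 16l-382 1 1 413 28-2 20-10 9-11 14-35 0-15-12-16 7-5 15 0 22-6 15-8 48-34 9-9 0-12 4-9 22-26 78-50 56-53 9-33 5-6 12-5 32-5 25-10 9-1-16-17-26-20-4-6z"/><path data-sink="102 591" data-exterior="1" d="M192 277l-9 11-48 34-24 10-31 5-4 5 12 15 0 15-8 23-8 16-7 7-15 9-34 4 1 161 351-1 0-13-6-26 0-10 5-14 24-45 10-9 13-4-5-11 0-45-9-12-14-12-26-16-24-1-10 5-12 1-32-13-11-10-9-27-10-11-45-22-8-6z"/><path data-sink="591 17" data-exterior="1" d="M591 16l-157 1 2 40 8 14 25 21 5 15 1 22 3 11 39 64 3 21 4 4 9 3 59 1z"/><path data-sink="591 521" data-exterior="1" d="M525 448l-19 2-32 8-23 16 12 11 15 30 24 28 0 5-12 24-2 19 103 1 1-142-46 2z"/>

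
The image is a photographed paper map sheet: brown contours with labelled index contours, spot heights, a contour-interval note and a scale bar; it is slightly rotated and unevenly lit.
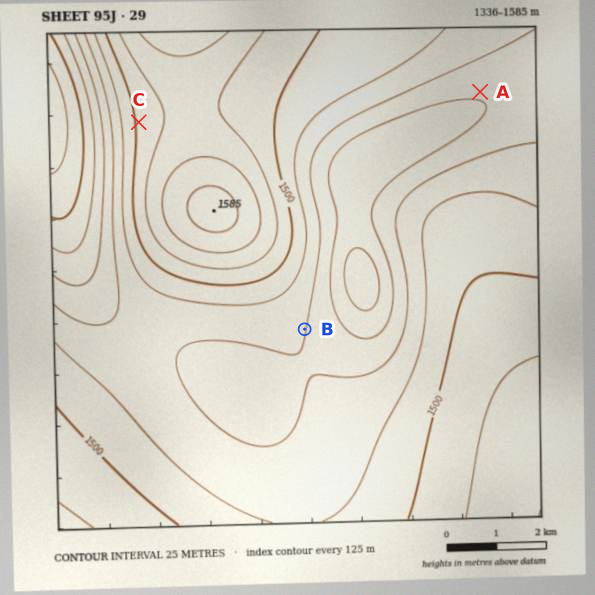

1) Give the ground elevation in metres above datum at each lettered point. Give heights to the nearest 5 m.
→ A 1430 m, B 1450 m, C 1505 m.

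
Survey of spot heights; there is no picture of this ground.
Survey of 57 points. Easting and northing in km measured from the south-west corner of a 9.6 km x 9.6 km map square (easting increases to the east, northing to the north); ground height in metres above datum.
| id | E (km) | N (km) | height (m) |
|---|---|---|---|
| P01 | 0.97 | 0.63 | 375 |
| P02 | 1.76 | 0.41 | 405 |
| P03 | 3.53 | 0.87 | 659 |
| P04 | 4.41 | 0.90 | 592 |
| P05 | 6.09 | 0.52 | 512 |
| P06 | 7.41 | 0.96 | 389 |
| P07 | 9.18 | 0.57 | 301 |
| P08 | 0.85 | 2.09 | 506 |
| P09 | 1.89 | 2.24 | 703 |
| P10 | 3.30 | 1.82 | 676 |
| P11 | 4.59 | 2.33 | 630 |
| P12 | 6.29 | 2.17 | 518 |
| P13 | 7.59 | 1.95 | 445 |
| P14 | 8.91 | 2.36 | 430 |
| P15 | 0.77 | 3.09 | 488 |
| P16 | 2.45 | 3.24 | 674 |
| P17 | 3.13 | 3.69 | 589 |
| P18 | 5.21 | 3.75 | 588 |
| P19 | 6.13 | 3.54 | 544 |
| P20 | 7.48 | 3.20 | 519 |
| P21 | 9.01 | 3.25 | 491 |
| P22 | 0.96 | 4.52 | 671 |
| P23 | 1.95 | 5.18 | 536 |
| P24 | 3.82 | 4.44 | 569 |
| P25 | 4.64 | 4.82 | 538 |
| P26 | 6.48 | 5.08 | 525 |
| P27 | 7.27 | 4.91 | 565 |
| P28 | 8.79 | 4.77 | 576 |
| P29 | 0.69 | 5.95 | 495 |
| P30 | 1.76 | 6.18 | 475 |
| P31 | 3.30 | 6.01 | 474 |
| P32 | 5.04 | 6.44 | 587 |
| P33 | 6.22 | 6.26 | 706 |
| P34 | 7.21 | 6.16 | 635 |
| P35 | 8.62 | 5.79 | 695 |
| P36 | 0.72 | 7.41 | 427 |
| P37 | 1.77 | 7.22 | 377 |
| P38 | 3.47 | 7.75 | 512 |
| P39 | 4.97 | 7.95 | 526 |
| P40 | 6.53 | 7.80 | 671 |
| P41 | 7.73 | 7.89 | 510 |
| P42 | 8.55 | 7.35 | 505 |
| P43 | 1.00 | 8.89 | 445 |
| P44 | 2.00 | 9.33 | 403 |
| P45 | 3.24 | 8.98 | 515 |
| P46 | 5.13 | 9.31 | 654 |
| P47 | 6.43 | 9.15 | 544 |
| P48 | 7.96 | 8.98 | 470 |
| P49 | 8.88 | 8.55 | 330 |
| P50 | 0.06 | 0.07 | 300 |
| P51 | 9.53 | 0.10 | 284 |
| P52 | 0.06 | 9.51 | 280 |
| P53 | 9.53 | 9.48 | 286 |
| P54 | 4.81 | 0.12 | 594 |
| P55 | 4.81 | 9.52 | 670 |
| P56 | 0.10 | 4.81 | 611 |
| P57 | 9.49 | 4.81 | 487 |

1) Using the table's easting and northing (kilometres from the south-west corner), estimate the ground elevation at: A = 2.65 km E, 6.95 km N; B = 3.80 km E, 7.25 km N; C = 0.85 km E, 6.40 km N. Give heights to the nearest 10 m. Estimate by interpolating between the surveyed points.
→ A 470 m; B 520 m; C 450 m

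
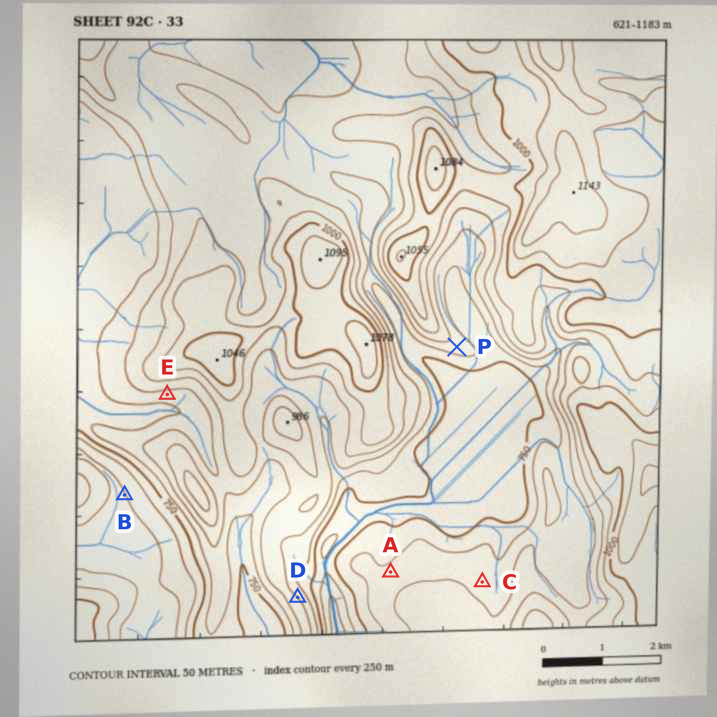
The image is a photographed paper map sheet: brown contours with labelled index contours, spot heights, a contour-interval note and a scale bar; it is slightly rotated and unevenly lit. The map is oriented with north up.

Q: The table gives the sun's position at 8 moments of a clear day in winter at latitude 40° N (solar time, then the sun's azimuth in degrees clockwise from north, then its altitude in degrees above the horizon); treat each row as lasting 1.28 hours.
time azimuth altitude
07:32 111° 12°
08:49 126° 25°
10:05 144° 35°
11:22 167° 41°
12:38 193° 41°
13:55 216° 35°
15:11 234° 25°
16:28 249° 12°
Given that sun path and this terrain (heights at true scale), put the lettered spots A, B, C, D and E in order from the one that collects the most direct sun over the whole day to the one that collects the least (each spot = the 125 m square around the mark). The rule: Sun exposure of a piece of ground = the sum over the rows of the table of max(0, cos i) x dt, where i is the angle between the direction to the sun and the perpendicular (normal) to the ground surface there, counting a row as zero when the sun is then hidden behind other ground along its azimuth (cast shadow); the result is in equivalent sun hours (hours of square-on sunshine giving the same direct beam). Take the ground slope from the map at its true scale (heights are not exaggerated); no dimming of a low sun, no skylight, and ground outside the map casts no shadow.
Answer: E > B ≈ C ≈ A > D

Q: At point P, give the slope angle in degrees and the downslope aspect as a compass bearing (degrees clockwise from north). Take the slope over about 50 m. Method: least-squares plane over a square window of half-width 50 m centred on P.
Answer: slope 8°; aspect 162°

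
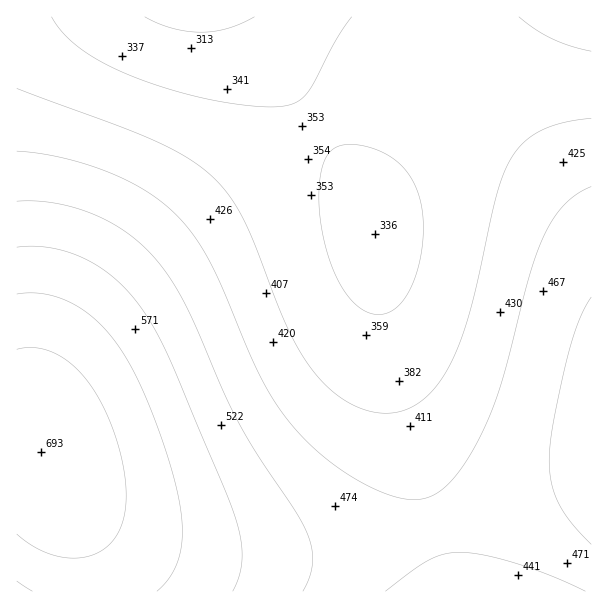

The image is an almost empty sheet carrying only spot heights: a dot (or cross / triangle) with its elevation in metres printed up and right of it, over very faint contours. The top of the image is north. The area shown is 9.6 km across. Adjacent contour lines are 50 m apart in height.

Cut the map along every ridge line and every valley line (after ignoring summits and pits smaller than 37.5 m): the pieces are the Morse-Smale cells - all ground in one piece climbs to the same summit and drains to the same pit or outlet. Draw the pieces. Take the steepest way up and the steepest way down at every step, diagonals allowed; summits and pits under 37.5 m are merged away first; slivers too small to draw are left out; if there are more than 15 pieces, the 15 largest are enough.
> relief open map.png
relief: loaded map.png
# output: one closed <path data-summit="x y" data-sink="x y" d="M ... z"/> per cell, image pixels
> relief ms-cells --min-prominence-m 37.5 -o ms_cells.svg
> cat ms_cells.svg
<path data-summit="41 452" data-sink="201 17" d="M246 16l-230 1 1 575 435-1-14-58-30-96-17-62-11-61-4-80-4-19-23-44-75-108z"/><path data-summit="591 458" data-sink="201 17" d="M425 16l-178 1 27 46 75 108 23 44 4 19 4 80 11 61 17 62 30 96 14 58 139 1 1-365-22-33-40-44-47-47-50-46-6-12z"/><path data-summit="591 458" data-sink="591 17" d="M591 16l-165 1 1 28 6 12 50 46 47 47 40 44 14 19 7 13z"/>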